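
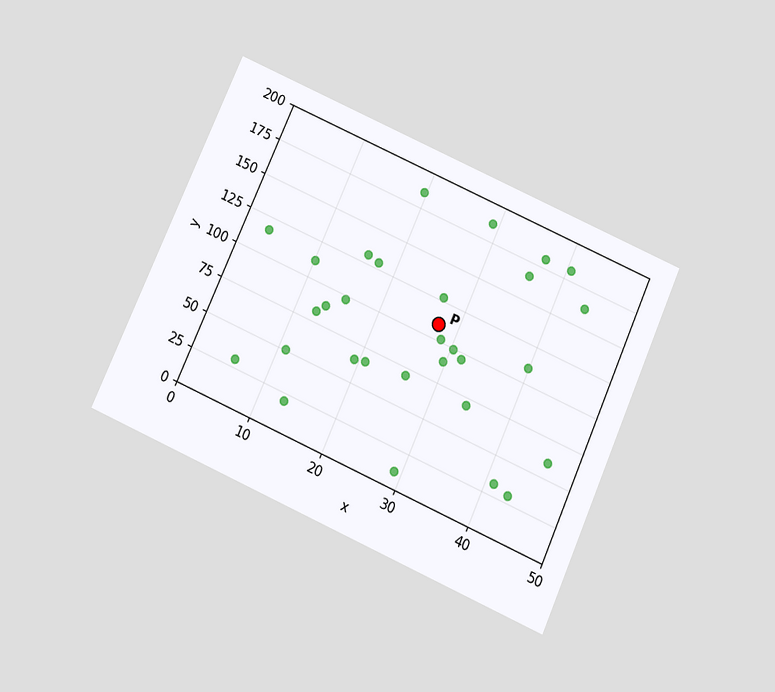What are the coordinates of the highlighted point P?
(27.5, 110)

The chart is tilted about 24° clockwise and viewed slightly from below. Following the gridlines from P to each axis, P sits at (27.5, 110).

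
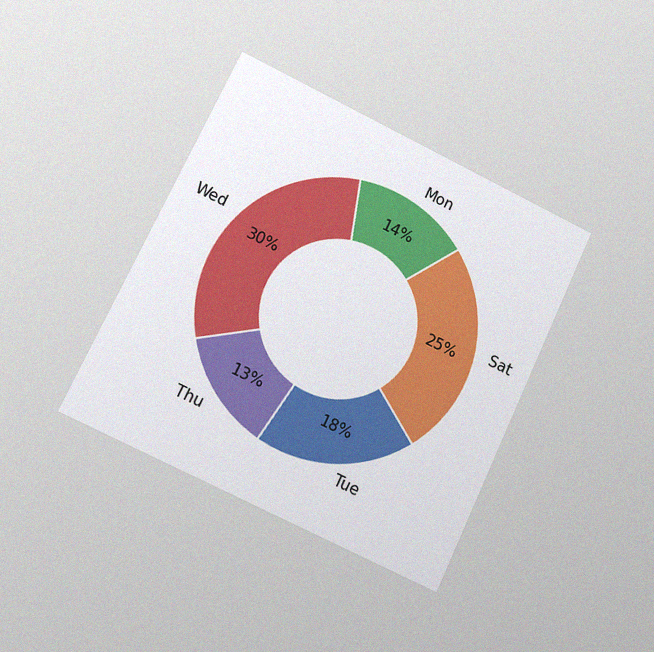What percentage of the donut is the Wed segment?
30%

The chart is tilted about 25° clockwise and viewed slightly from the left, with some photo noise. The Wed segment takes up 30% of the ring.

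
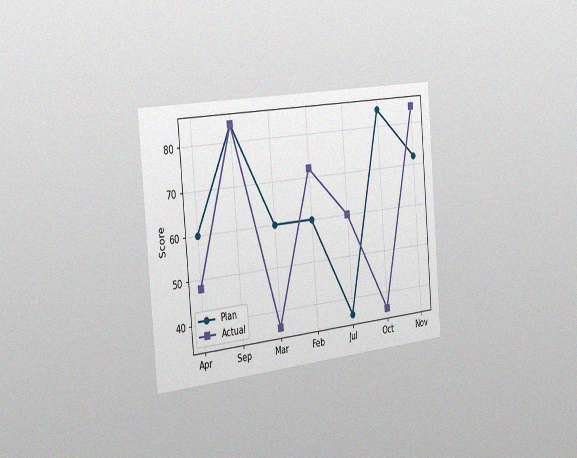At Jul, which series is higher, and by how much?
Actual, by 24

The chart is tilted about 5° counter-clockwise and viewed slightly from the left, with some photo noise. At Jul, Actual sits above the other line by 24.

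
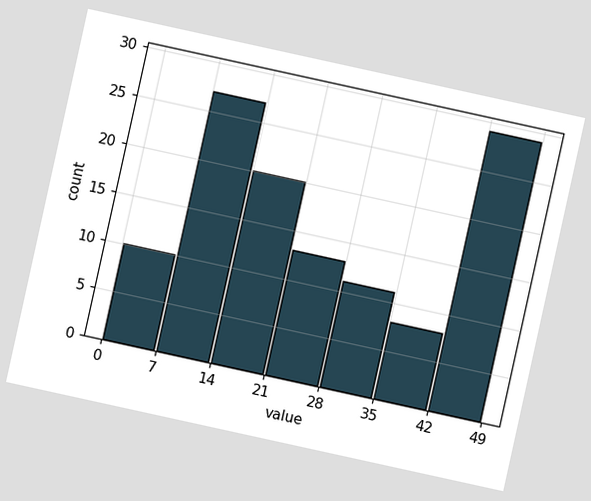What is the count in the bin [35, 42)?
8

The chart is tilted about 12° clockwise. The [35, 42) bin has height 8.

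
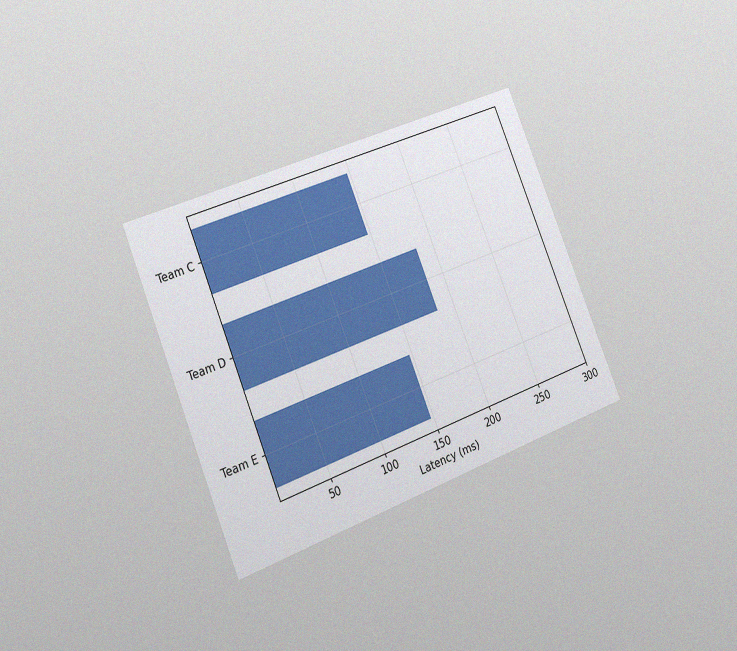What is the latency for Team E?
148ms

The chart is tilted about 22° counter-clockwise and viewed slightly from the left, with some photo noise. Reading along the chart's x-axis, the Team E bar reaches 148ms.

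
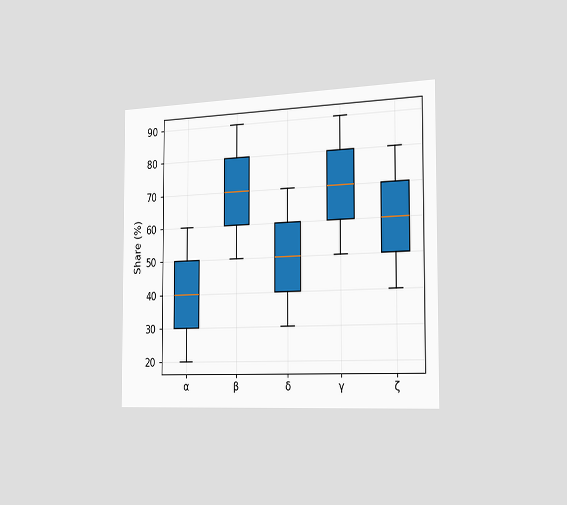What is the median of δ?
50%

The chart is viewed slightly from the right. The median line in the δ box sits at 50%.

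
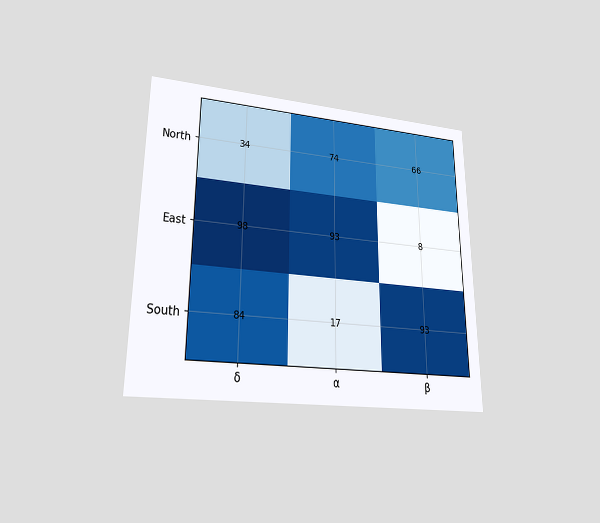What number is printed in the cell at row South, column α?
17

The chart is viewed at a slight angle. The (South, α) cell reads 17.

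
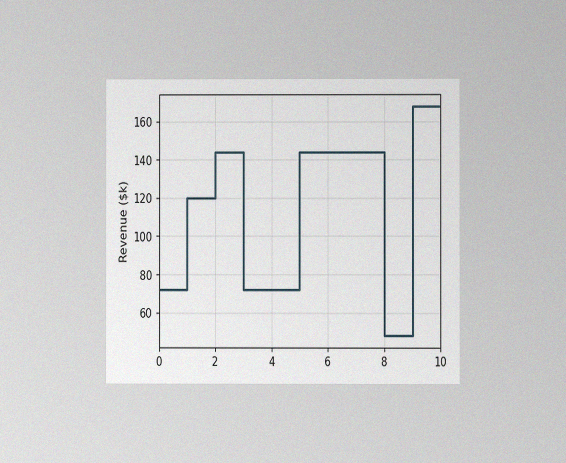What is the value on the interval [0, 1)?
The chart is viewed at a slight angle, with some photo noise. On [0, 1) the step sits at $72k.

$72k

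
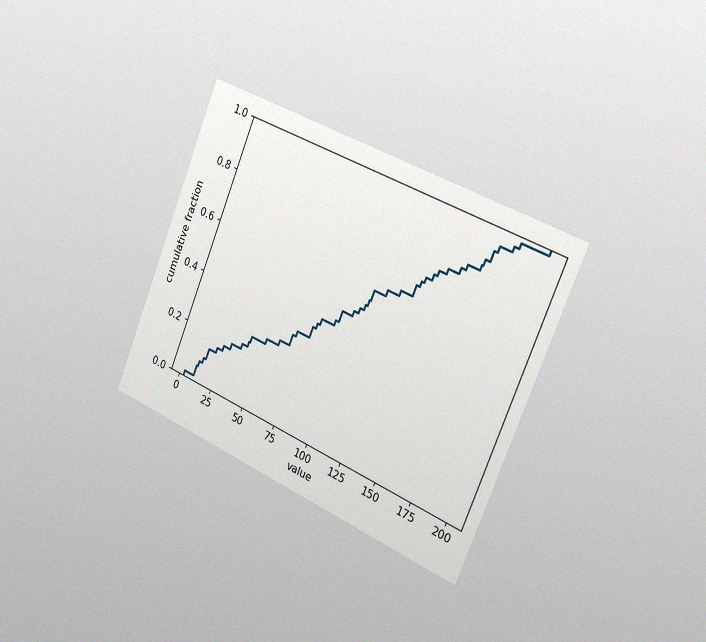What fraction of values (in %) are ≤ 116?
The chart is tilted about 23° clockwise and viewed slightly from the right, with some photo noise. At x=116 the ECDF step is at 64%.

64%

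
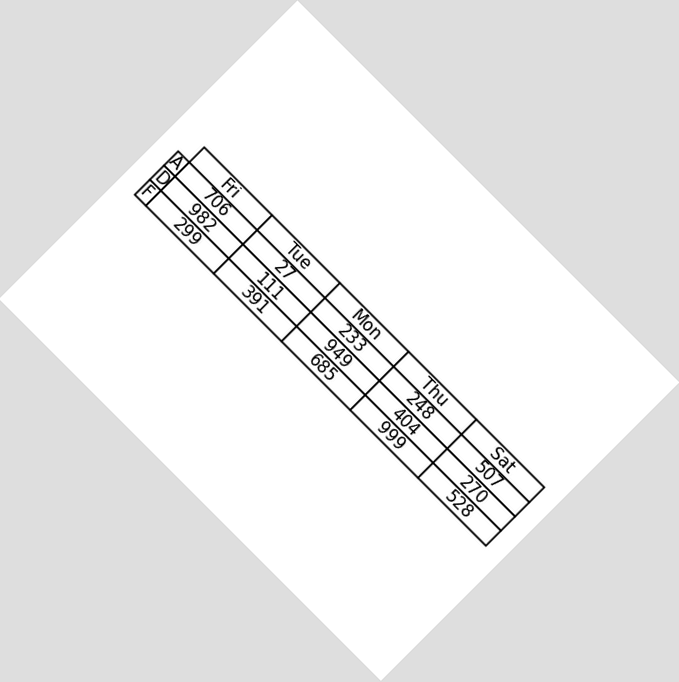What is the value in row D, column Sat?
270

The chart is tilted about 45° clockwise. The (D, Sat) cell reads 270.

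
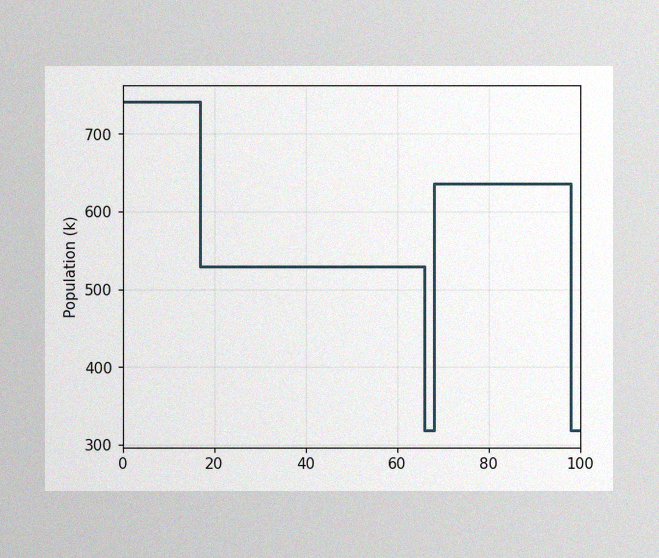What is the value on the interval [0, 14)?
742k

The image has some photo noise and uneven lighting. On [0, 14) the step sits at 742k.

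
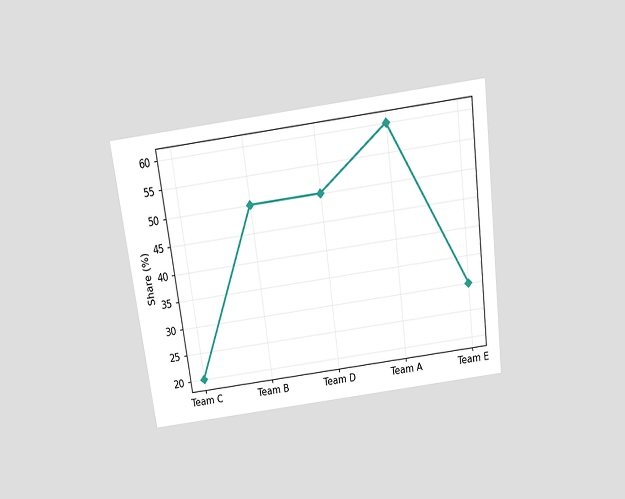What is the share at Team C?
20%

The chart is tilted about 8° counter-clockwise and viewed slightly from above. At Team C, the line is at 20%.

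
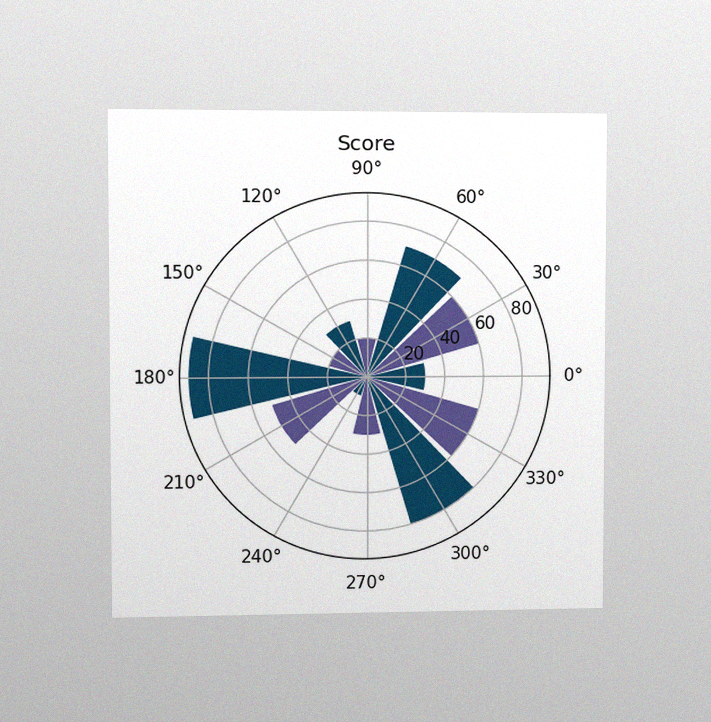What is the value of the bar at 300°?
The chart is viewed slightly from the left, with some photo noise. The bar at 300° reaches 80 on the radial axis.

80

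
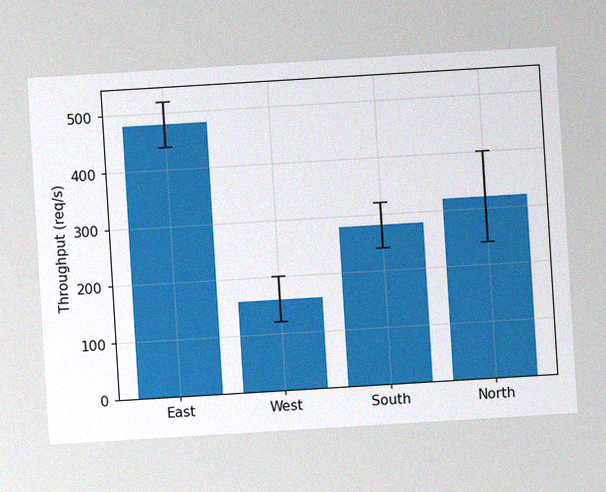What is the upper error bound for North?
400req/s

The chart is tilted about 3° counter-clockwise, with some photo noise. The North bar's upper whisker reaches 400req/s.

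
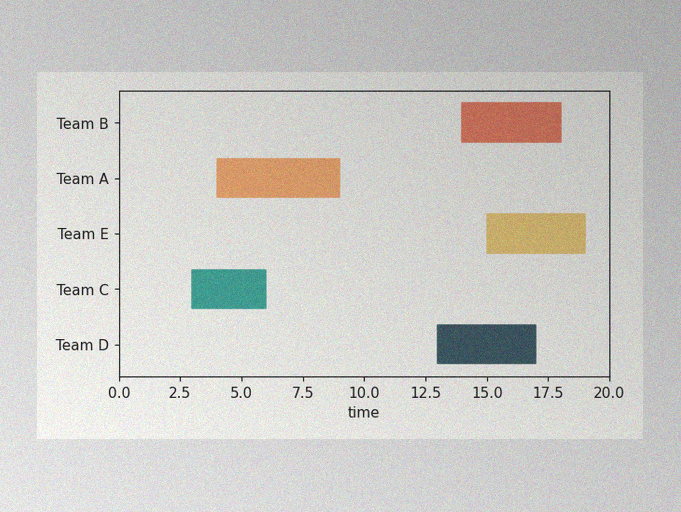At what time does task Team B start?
14

The image has some photo noise and uneven lighting. The Team B bar begins at t=14.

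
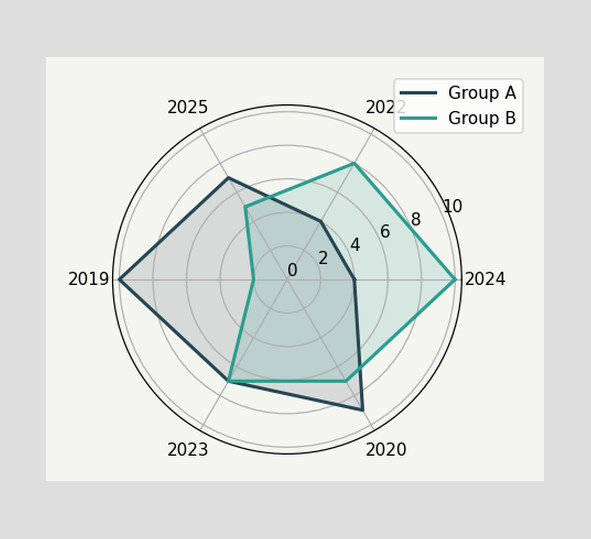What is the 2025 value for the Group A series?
7

On the 2025 axis, Group A reaches 7.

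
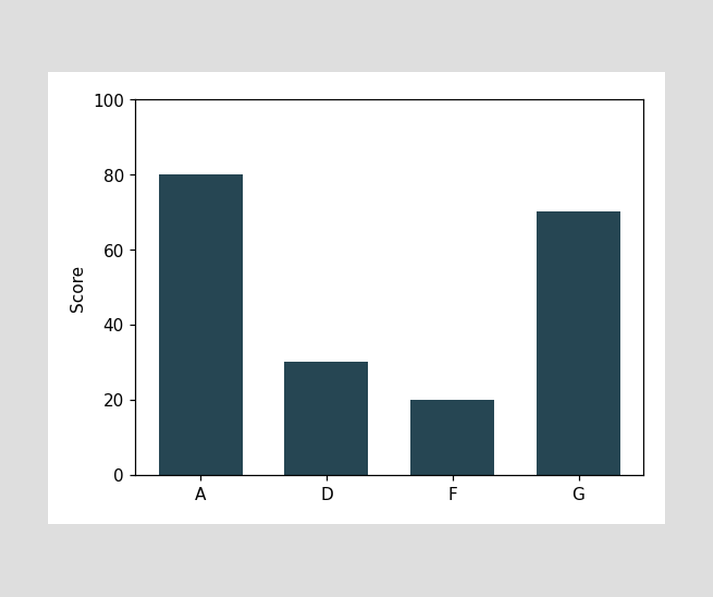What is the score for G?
Reading along the chart's y-axis, the G bar reaches 70.

70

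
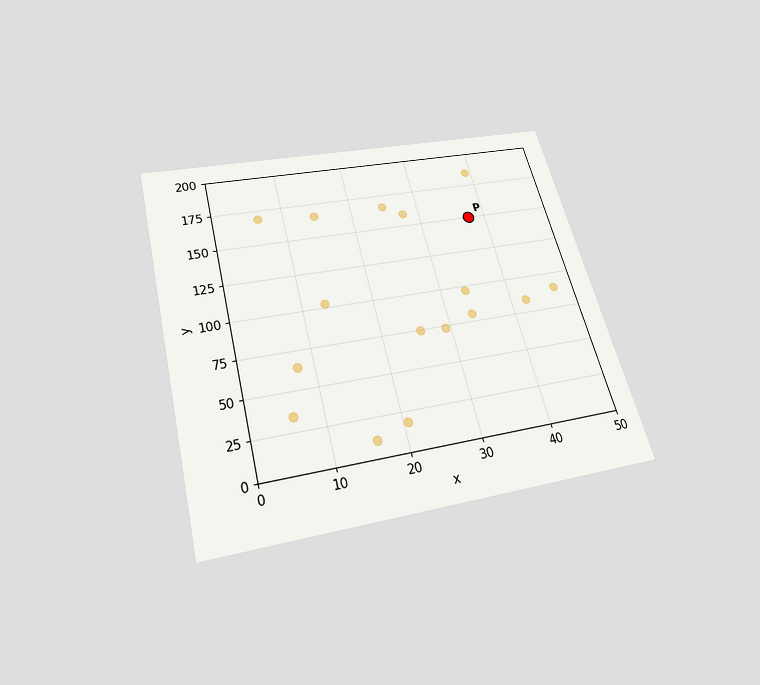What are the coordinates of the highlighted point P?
The chart is tilted about 15° counter-clockwise and viewed slightly from below. Following the gridlines from P to each axis, P sits at (37.5, 150).

(37.5, 150)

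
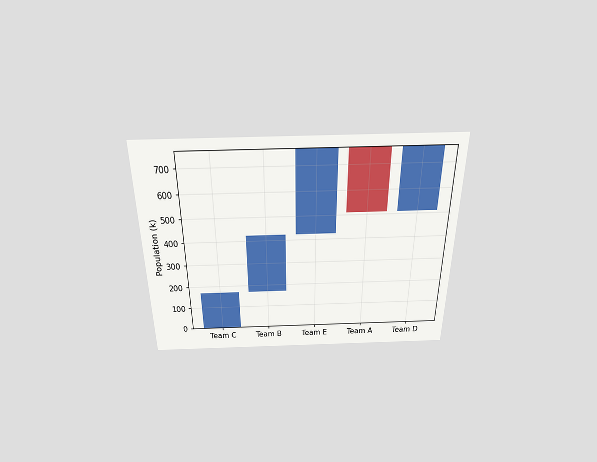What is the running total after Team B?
The chart is viewed slightly from above. After Team B the running total reaches 425k.

425k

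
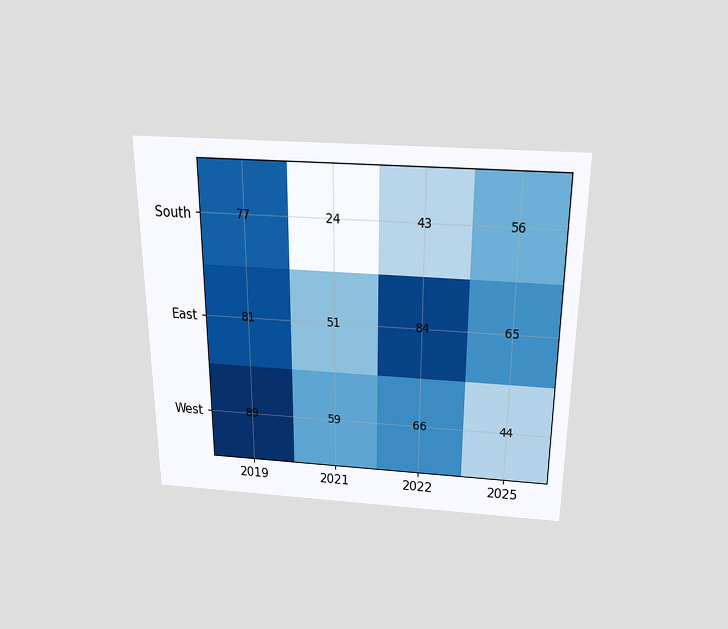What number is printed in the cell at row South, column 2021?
24

The chart is viewed slightly from above. The (South, 2021) cell reads 24.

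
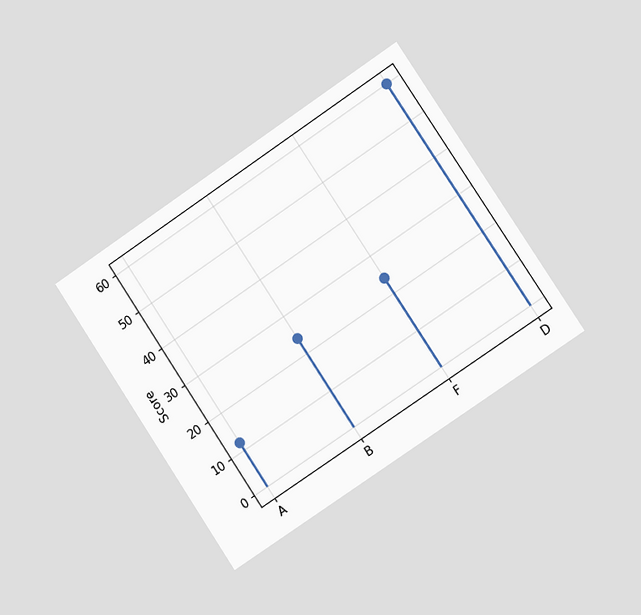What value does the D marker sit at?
The chart is tilted about 34° counter-clockwise and viewed slightly from the right. The D marker sits at 60.

60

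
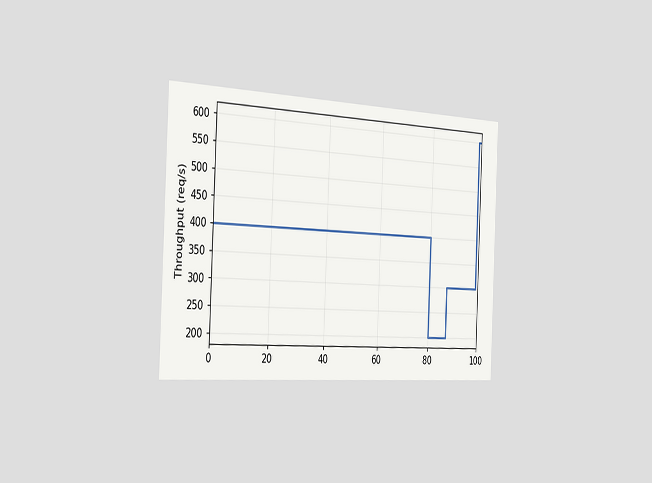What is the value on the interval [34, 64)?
400req/s

The chart is tilted about 3° clockwise and viewed slightly from the left. On [34, 64) the step sits at 400req/s.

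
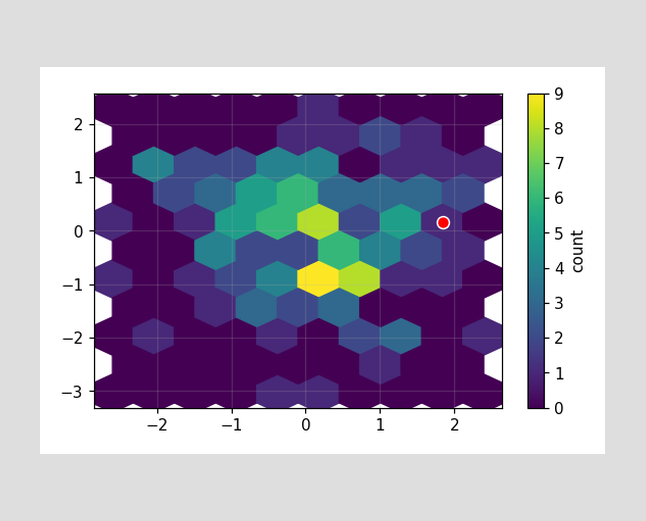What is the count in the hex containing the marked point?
1

The marked hex reads 1 on the colorbar.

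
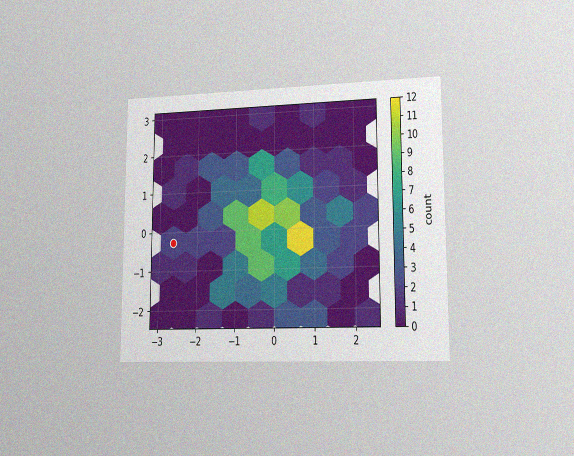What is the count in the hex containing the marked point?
The chart is viewed slightly from the right, with some photo noise. The marked hex reads 2 on the colorbar.

2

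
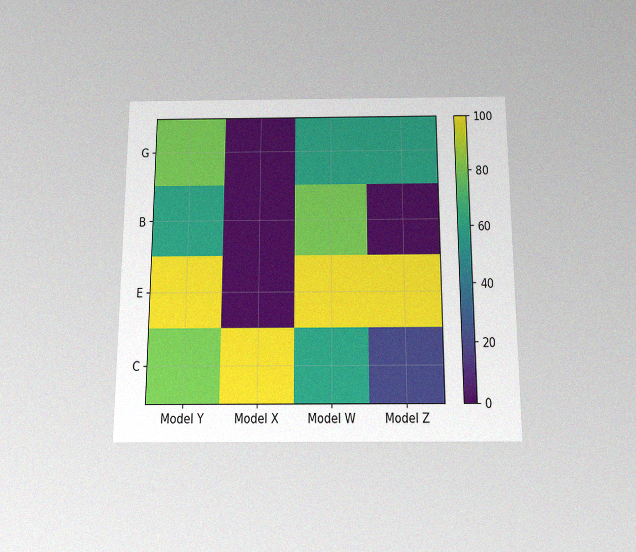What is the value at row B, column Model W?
The chart is viewed slightly from below, with some photo noise. Matching cell (B, Model W) against the colorbar gives 80.

80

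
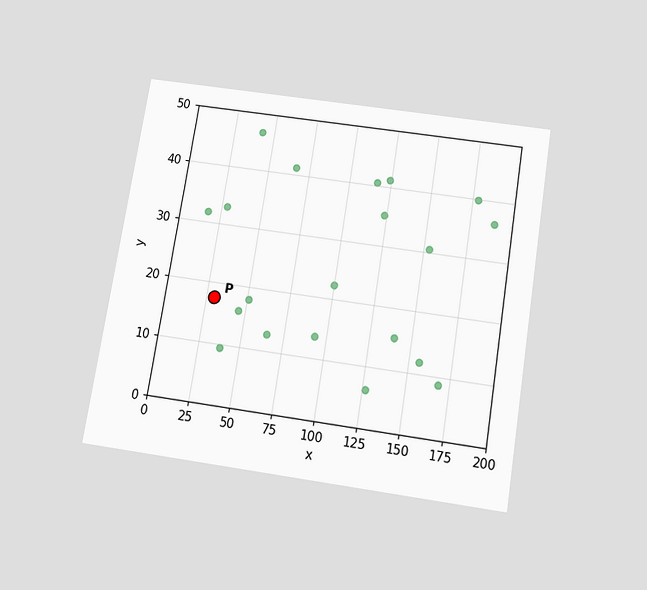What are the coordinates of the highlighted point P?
The chart is tilted about 9° clockwise and viewed slightly from below. Following the gridlines from P to each axis, P sits at (30, 17.5).

(30, 17.5)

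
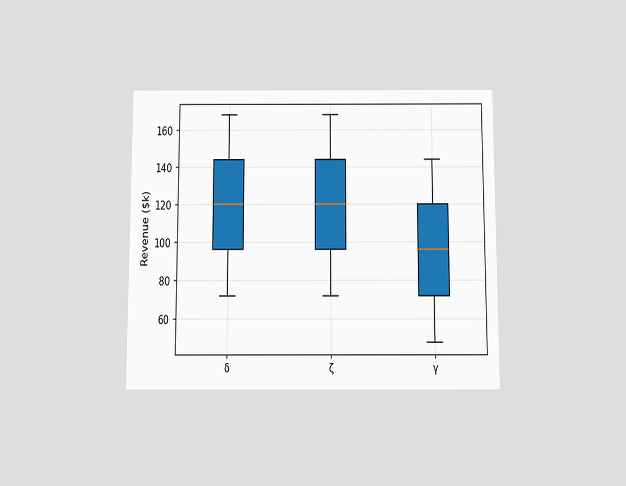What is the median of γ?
The chart is viewed slightly from below. The median line in the γ box sits at $96k.

$96k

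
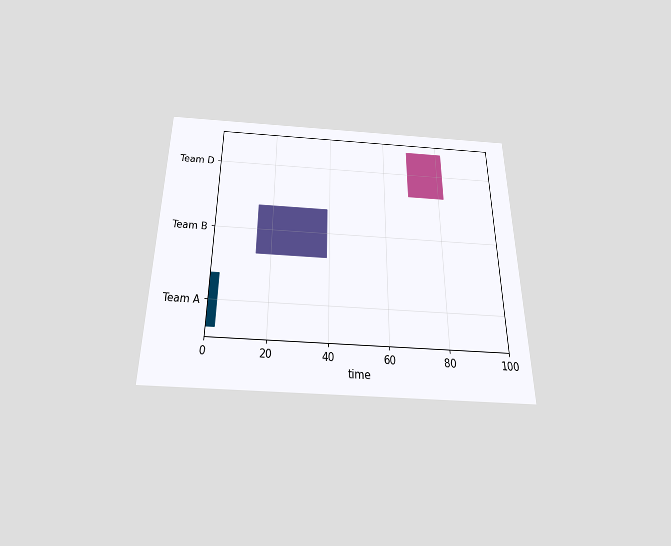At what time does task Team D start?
69

The chart is viewed slightly from below. The Team D bar begins at t=69.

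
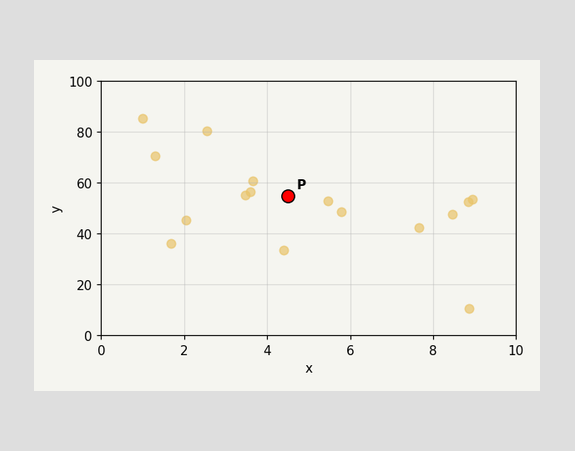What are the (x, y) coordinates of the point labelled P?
Following the gridlines from P to each axis, P sits at (4.5, 55).

(4.5, 55)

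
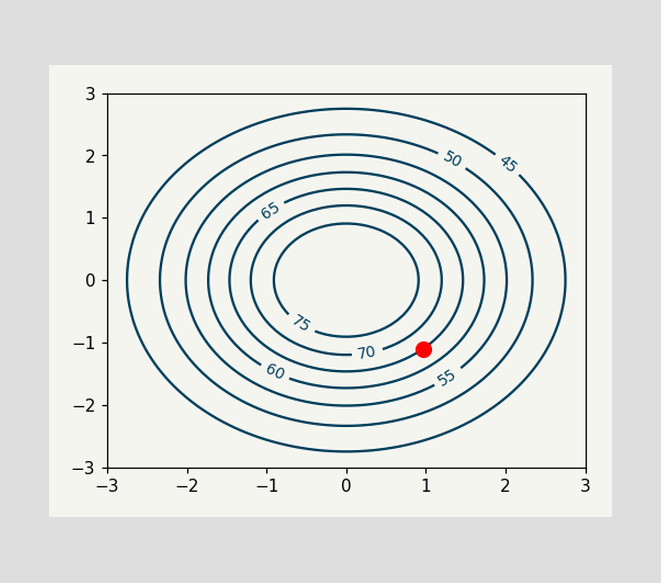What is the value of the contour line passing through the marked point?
65

The marked point sits on the contour labelled 65.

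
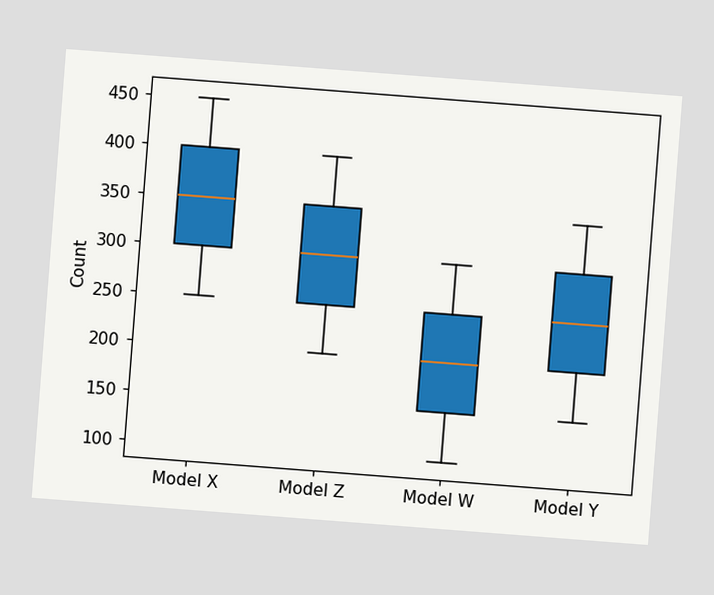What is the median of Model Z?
The chart is tilted about 4° clockwise. The median line in the Model Z box sits at 300.

300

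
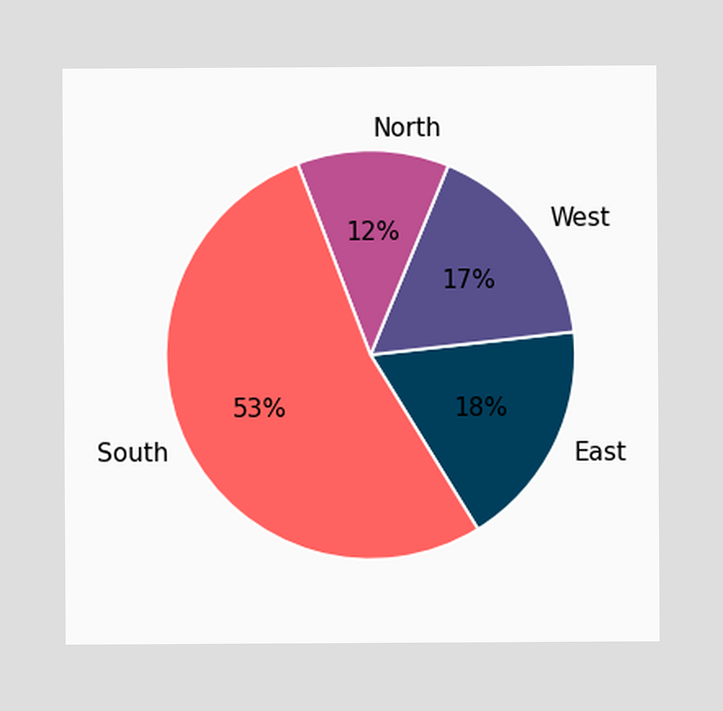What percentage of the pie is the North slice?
12%

The North slice takes up 12% of the pie.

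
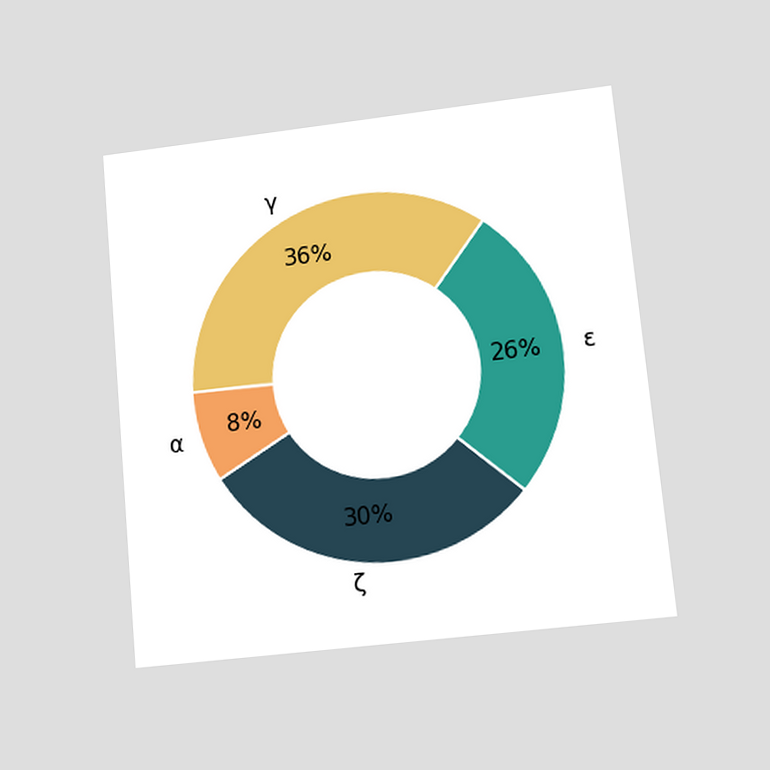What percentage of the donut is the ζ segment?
The chart is tilted about 5° counter-clockwise and viewed at a slight angle. The ζ segment takes up 30% of the ring.

30%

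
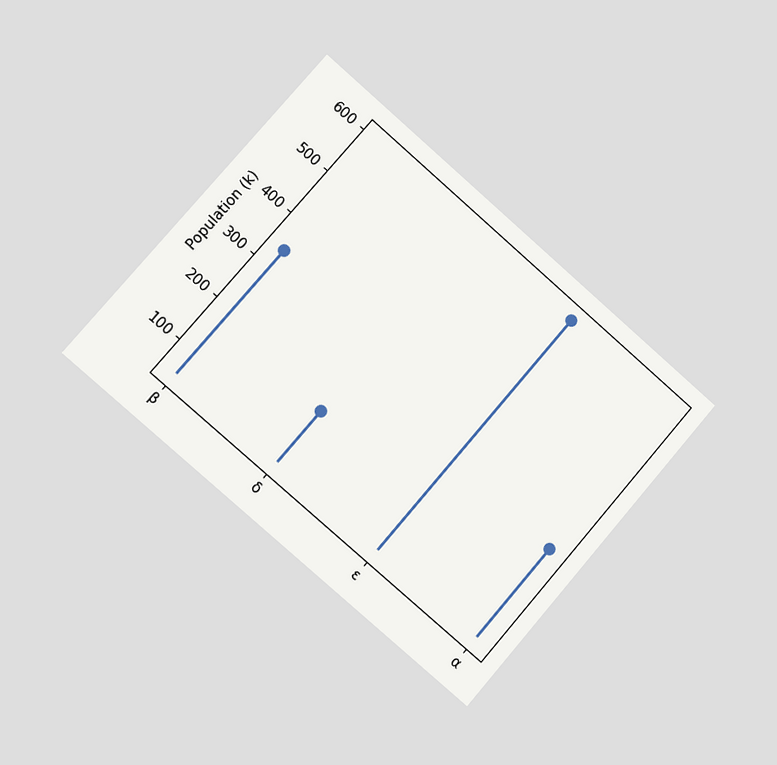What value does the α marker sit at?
The chart is tilted about 41° clockwise and viewed at a slight angle. The α marker sits at 255k.

255k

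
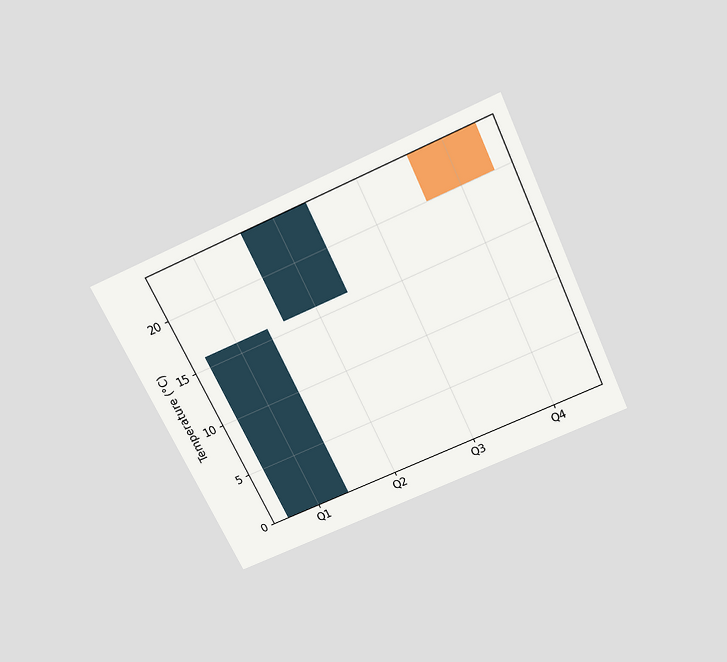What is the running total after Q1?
The chart is tilted about 25° counter-clockwise and viewed slightly from above. After Q1 the running total reaches 16°C.

16°C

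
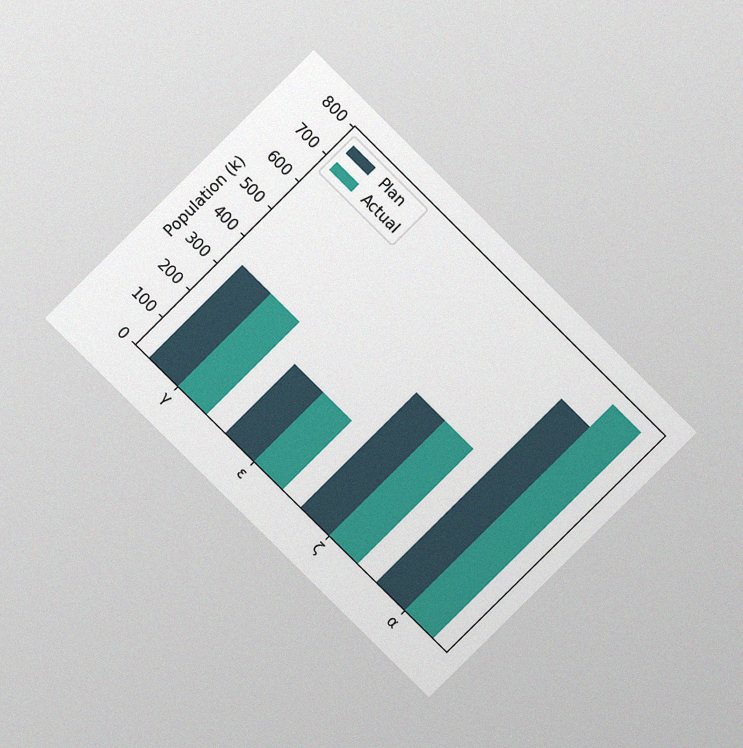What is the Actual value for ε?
The chart is tilted about 45° clockwise and viewed at a slight angle, with some photo noise. The Actual bar at ε reaches 255k on the y-axis.

255k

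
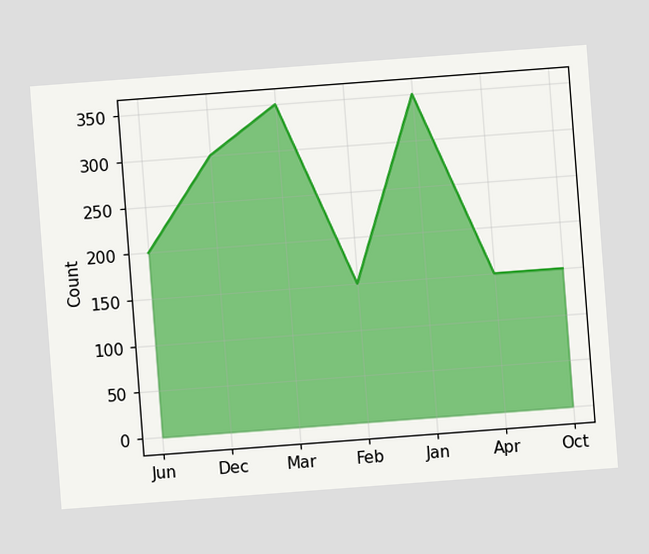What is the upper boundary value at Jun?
The chart is tilted about 4° counter-clockwise. At Jun the upper boundary is at 200.

200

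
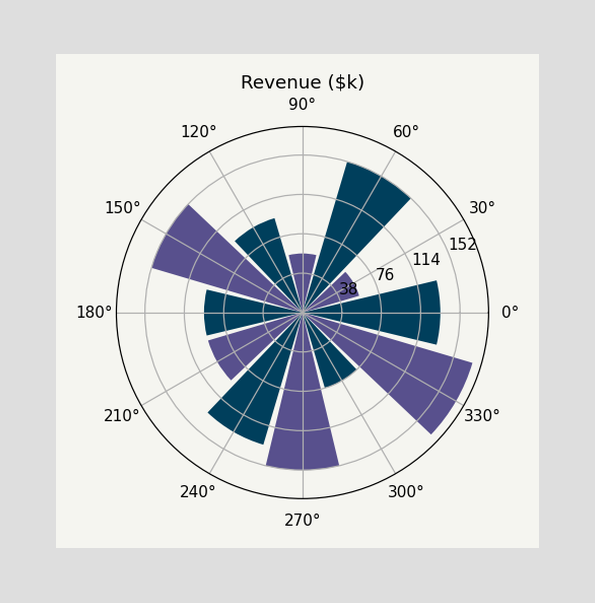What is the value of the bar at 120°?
The bar at 120° reaches $95k on the radial axis.

$95k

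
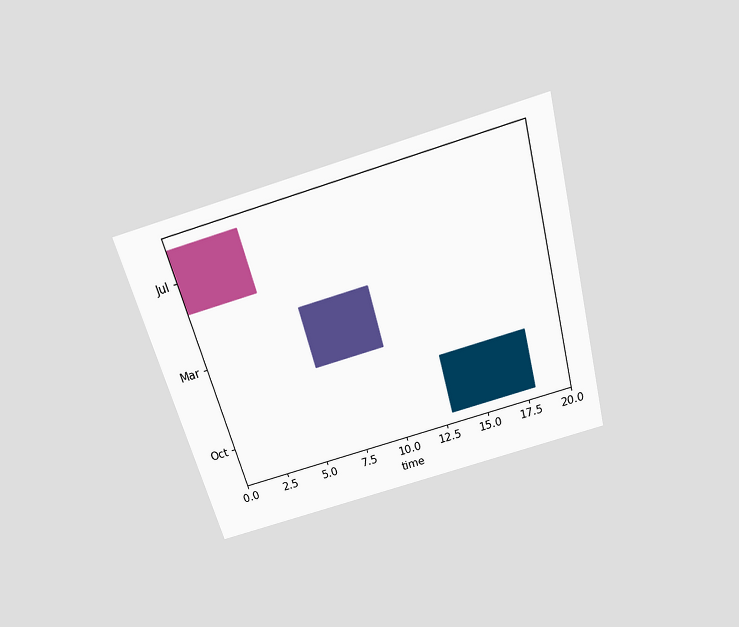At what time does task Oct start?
The chart is tilted about 16° counter-clockwise and viewed slightly from above. The Oct bar begins at t=13.

13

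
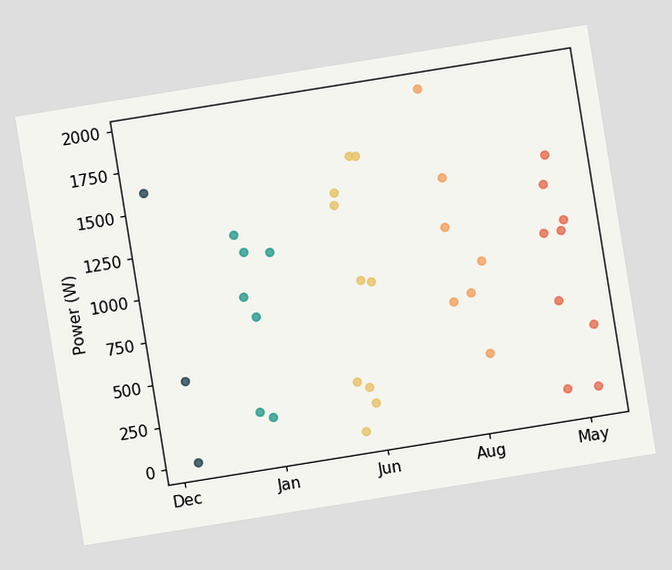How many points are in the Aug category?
The chart is tilted about 9° counter-clockwise. Counting the markers in the Aug column gives 7.

7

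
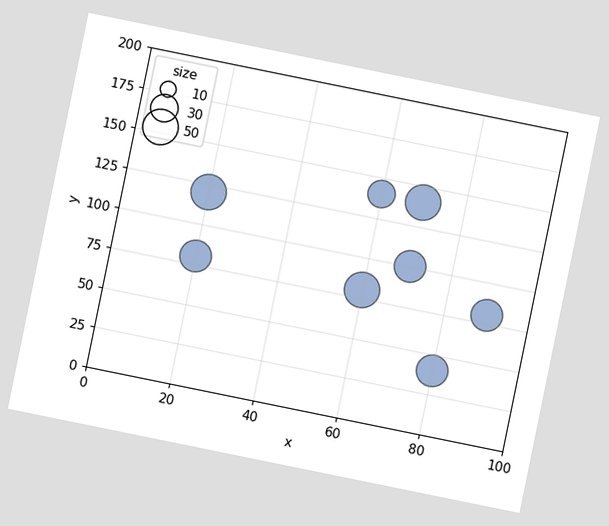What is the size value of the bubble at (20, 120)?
50

The chart is tilted about 12° clockwise. Matching the bubble at (20, 120) against the size legend gives 50.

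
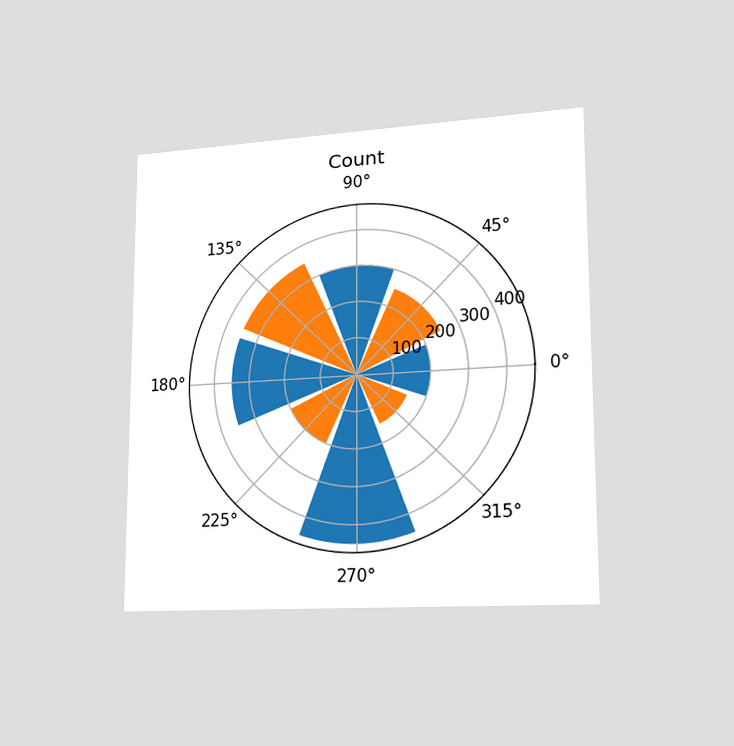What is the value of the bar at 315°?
150

The chart is viewed slightly from the right. The bar at 315° reaches 150 on the radial axis.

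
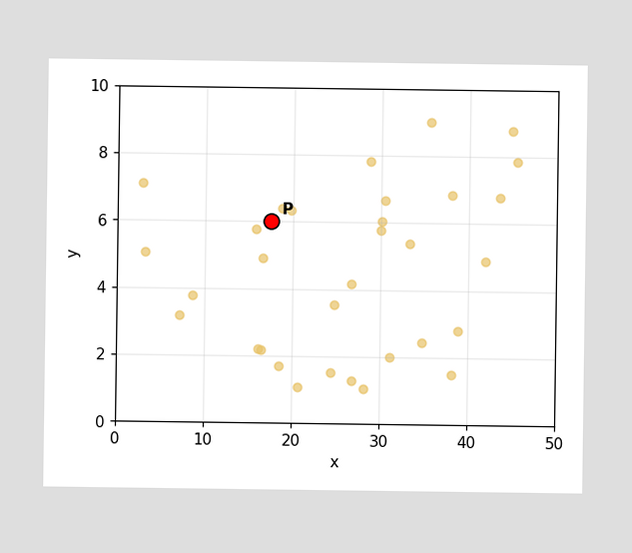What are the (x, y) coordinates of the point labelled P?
(17.5, 6)

Following the gridlines from P to each axis, P sits at (17.5, 6).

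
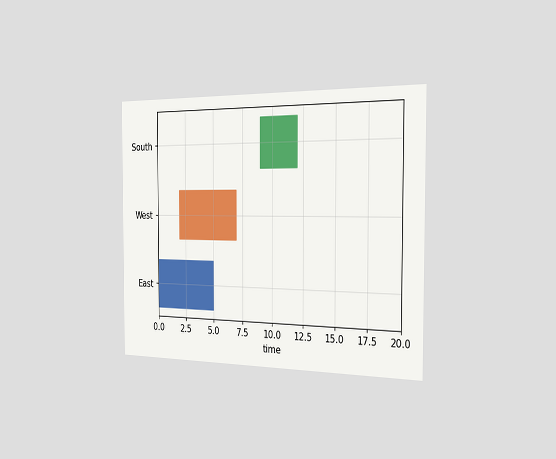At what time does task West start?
2

The chart is viewed slightly from the right. The West bar begins at t=2.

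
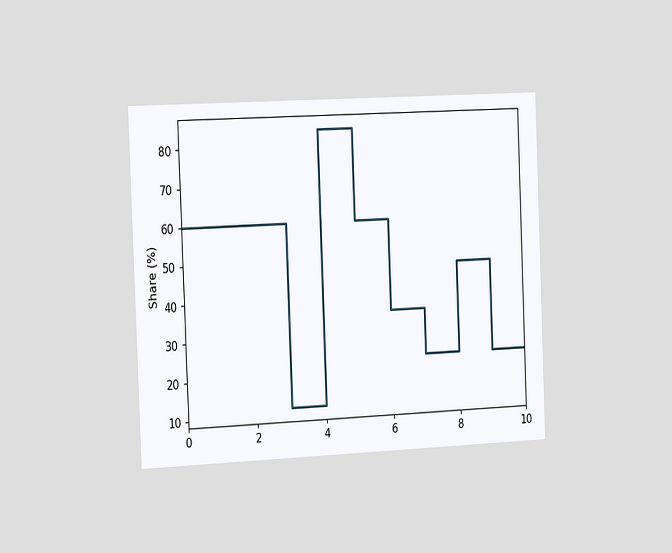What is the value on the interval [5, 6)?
60%

The chart is tilted about 2° counter-clockwise and viewed slightly from the left. On [5, 6) the step sits at 60%.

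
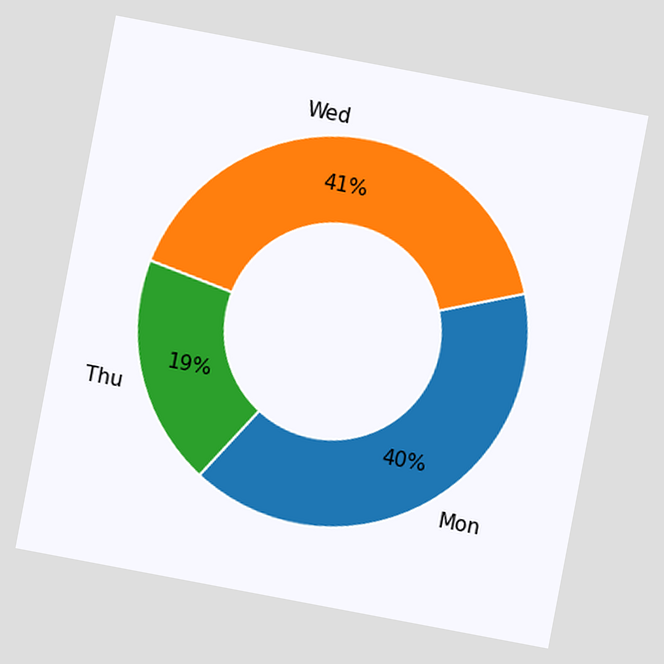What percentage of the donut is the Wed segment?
41%

The chart is tilted about 11° clockwise. The Wed segment takes up 41% of the ring.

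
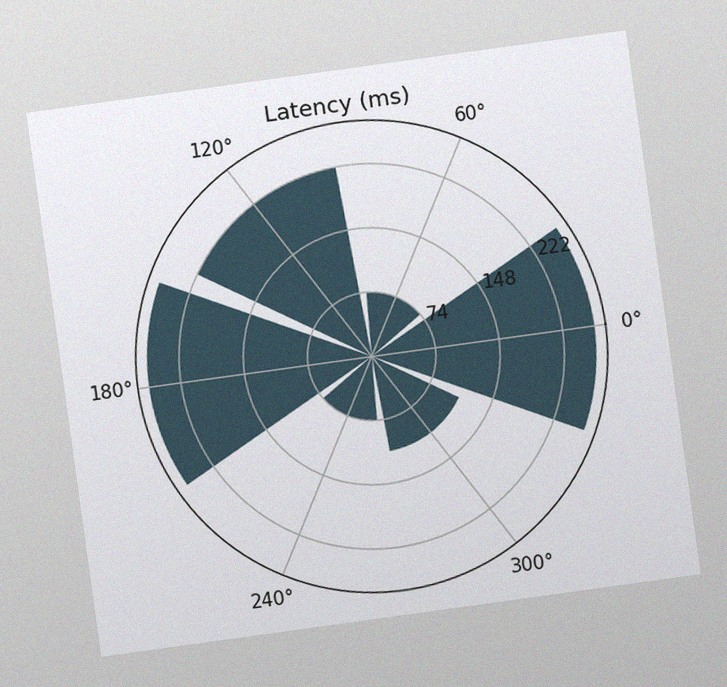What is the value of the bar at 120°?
The chart is tilted about 8° counter-clockwise, with some photo noise. The bar at 120° reaches 222ms on the radial axis.

222ms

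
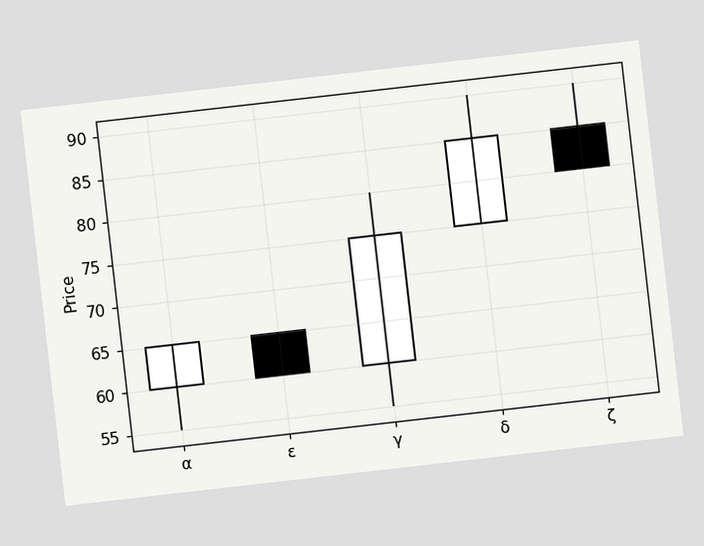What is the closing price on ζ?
80

The chart is tilted about 6° counter-clockwise. The ζ candle closes at 80.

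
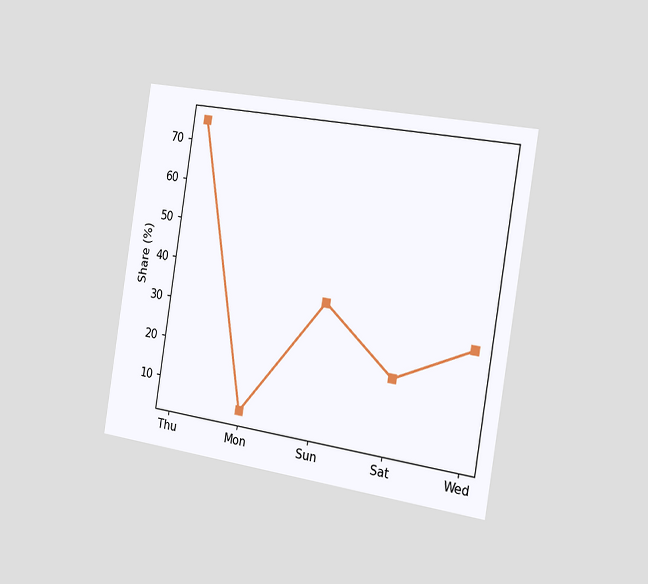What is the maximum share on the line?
75%

The chart is tilted about 9° clockwise and viewed slightly from the right. The highest point is at Thu, and reading across to the y-axis gives 75%.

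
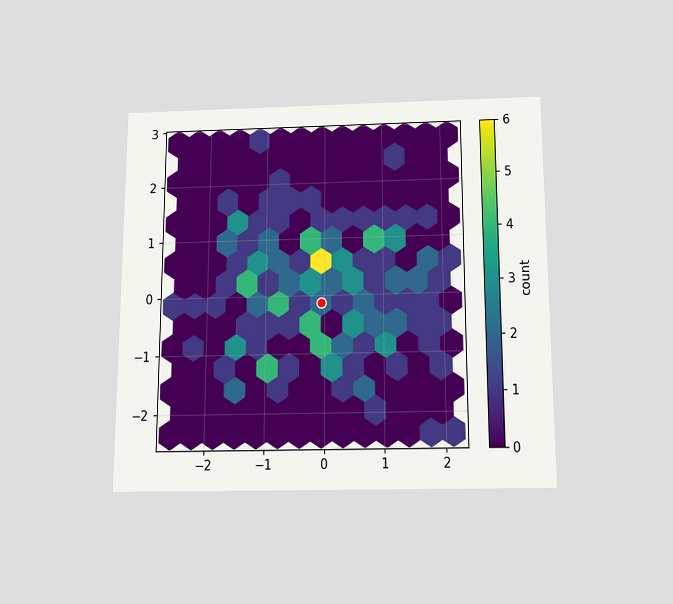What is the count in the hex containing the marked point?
The chart is viewed slightly from below. The marked hex reads 2 on the colorbar.

2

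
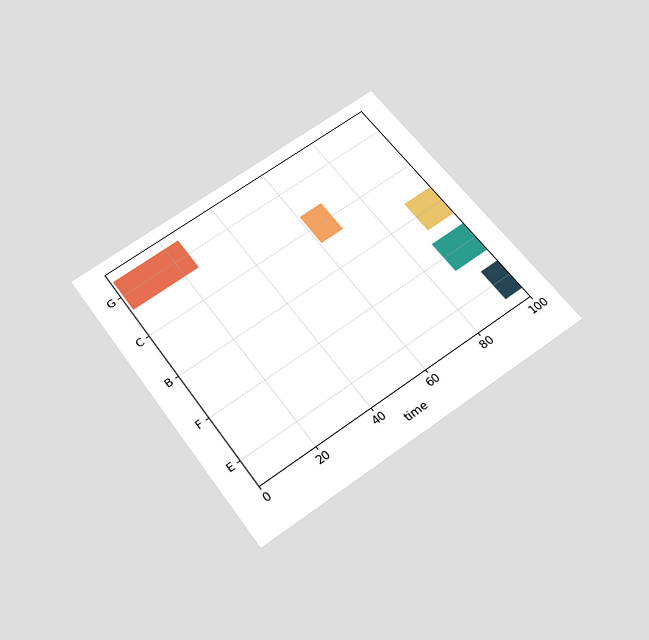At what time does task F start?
88

The chart is tilted about 35° counter-clockwise and viewed slightly from below. The F bar begins at t=88.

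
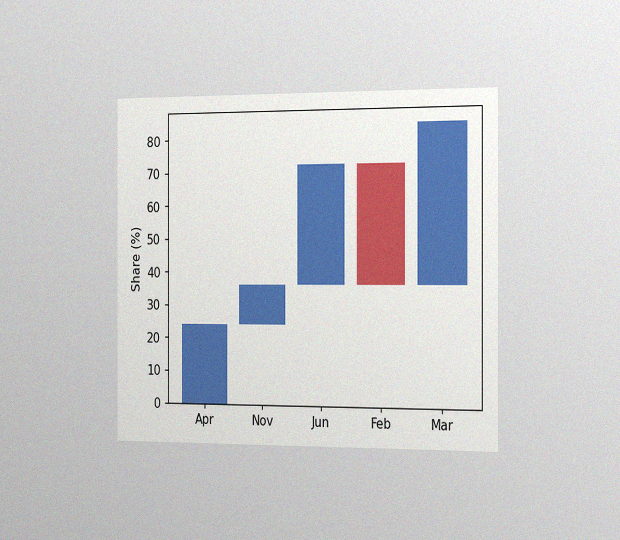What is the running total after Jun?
72%

The chart is viewed slightly from the right, with some photo noise. After Jun the running total reaches 72%.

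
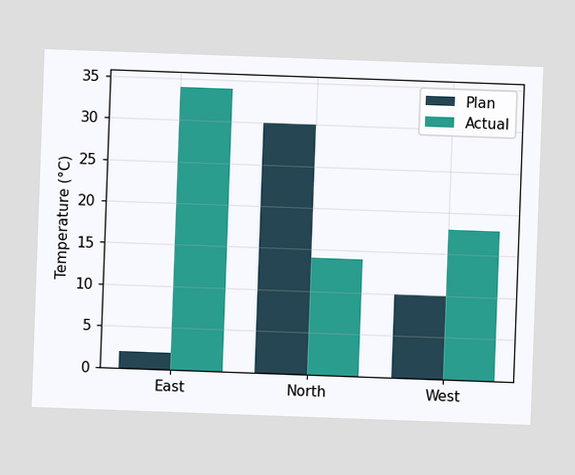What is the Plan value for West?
10°C

The chart is tilted about 2° clockwise. The Plan bar at West reaches 10°C on the y-axis.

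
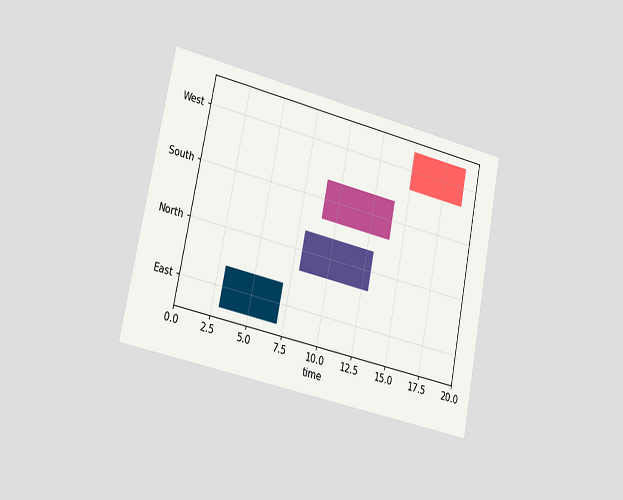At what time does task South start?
The chart is tilted about 11° clockwise and viewed slightly from the left. The South bar begins at t=9.

9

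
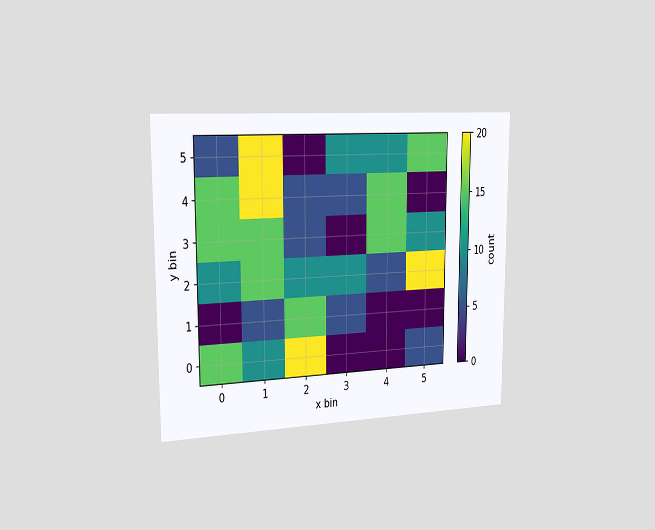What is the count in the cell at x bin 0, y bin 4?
The chart is viewed slightly from the left. Matching the cell (0, 4) against the colorbar gives 15.

15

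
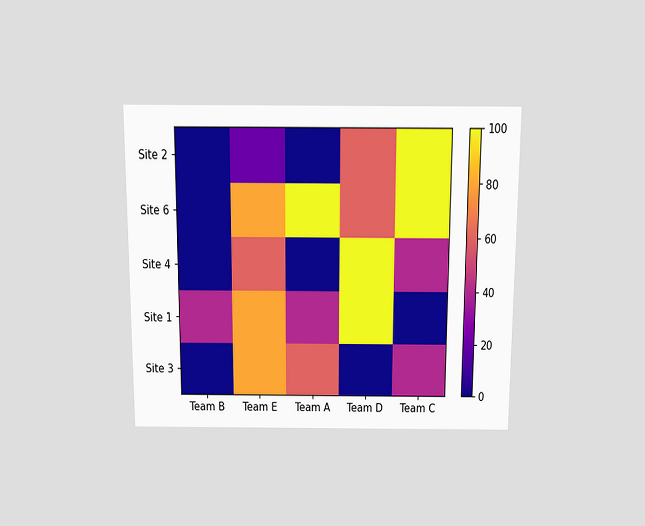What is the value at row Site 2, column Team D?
60

The chart is viewed slightly from above. Matching cell (Site 2, Team D) against the colorbar gives 60.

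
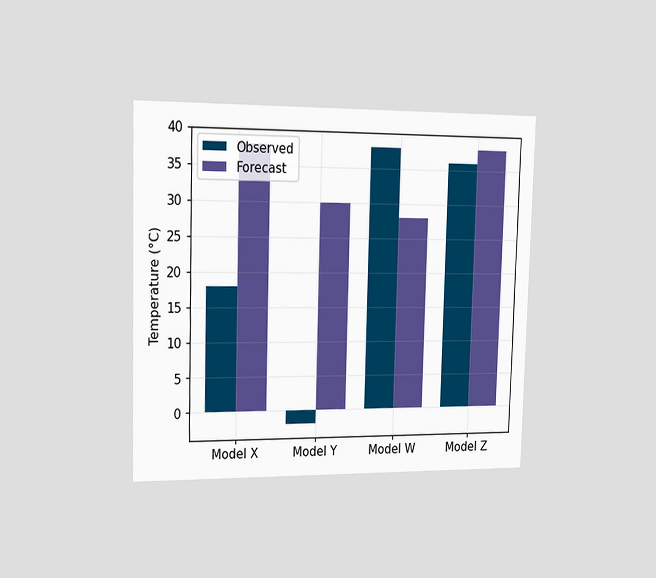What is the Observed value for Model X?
18°C

The chart is viewed slightly from the left. The Observed bar at Model X reaches 18°C on the y-axis.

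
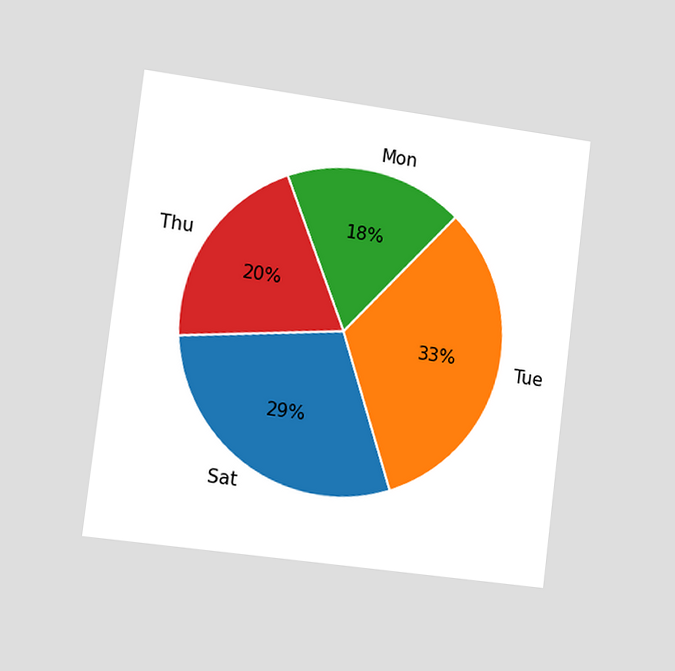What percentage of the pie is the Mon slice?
18%

The chart is tilted about 7° clockwise and viewed slightly from the left. The Mon slice takes up 18% of the pie.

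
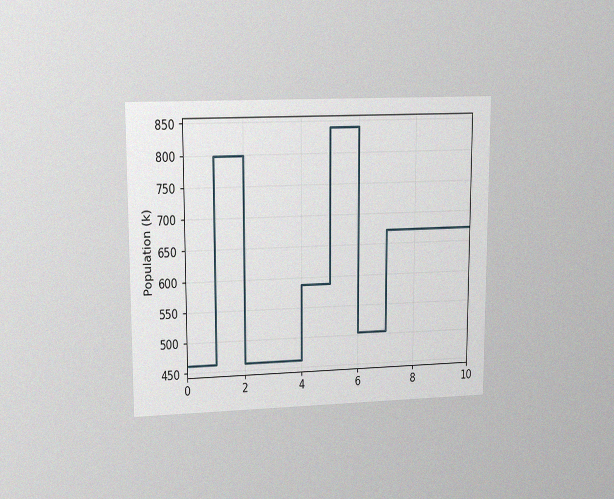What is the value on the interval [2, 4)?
The chart is viewed at a slight angle, with some photo noise. On [2, 4) the step sits at 462k.

462k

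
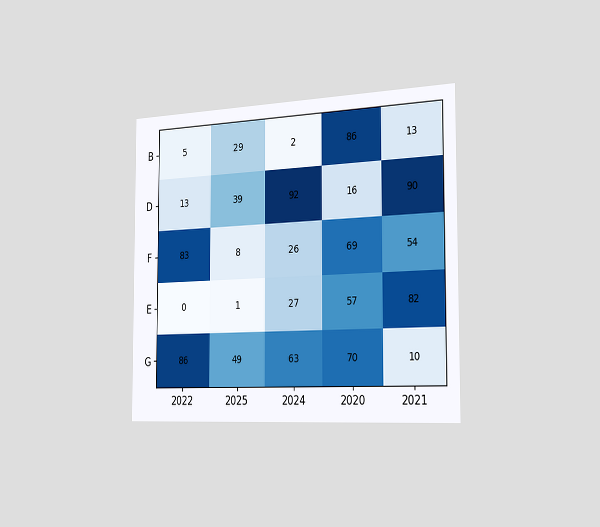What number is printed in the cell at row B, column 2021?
13

The chart is viewed slightly from the right. The (B, 2021) cell reads 13.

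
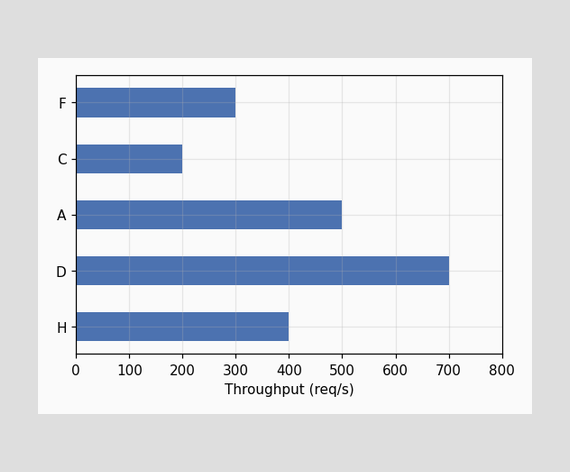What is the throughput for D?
Reading along the chart's x-axis, the D bar reaches 700req/s.

700req/s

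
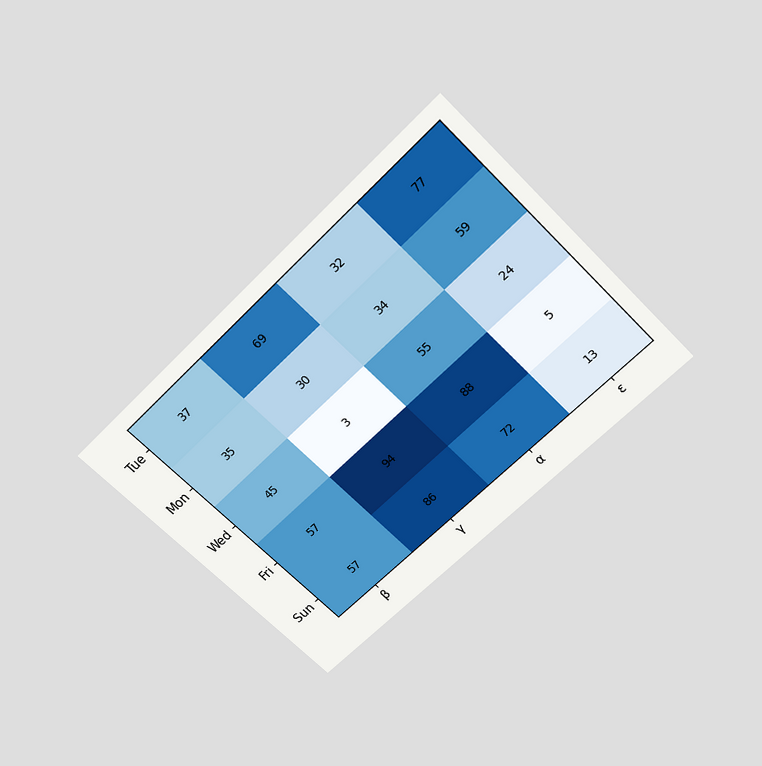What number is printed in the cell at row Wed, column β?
45

The chart is tilted about 45° counter-clockwise and viewed slightly from above. The (Wed, β) cell reads 45.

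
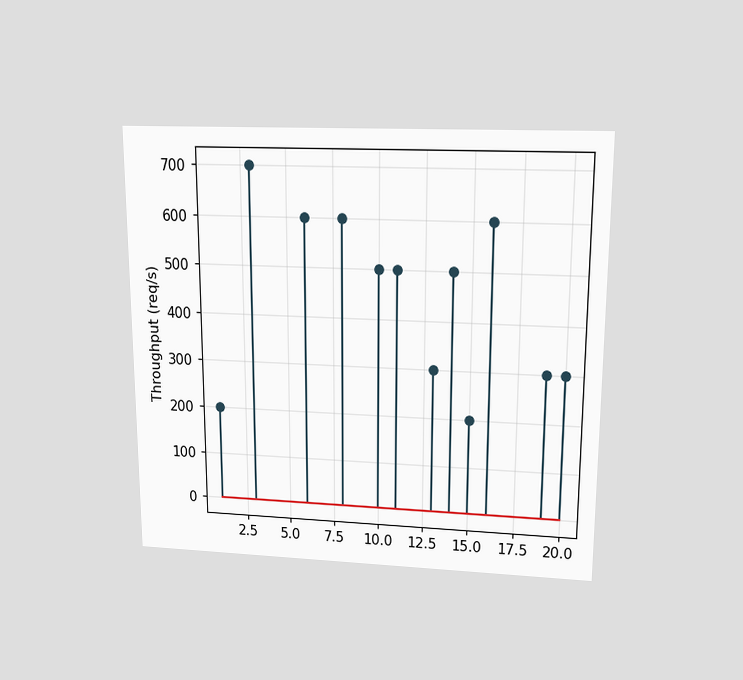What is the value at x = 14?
The chart is viewed slightly from above. The stem at x=14 reaches 500req/s.

500req/s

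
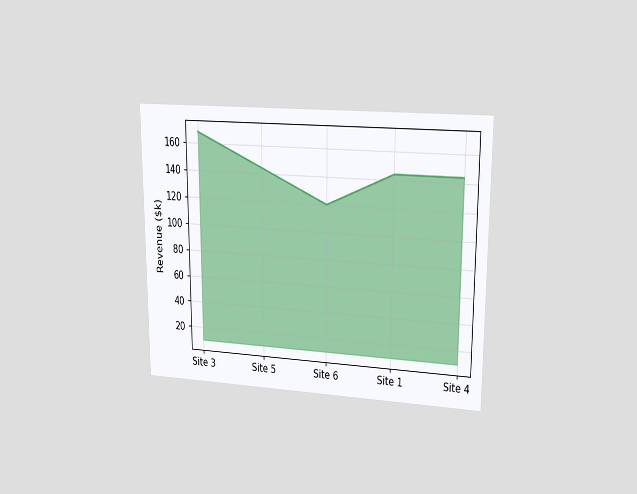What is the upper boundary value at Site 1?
$144k

The chart is viewed at a slight angle. At Site 1 the upper boundary is at $144k.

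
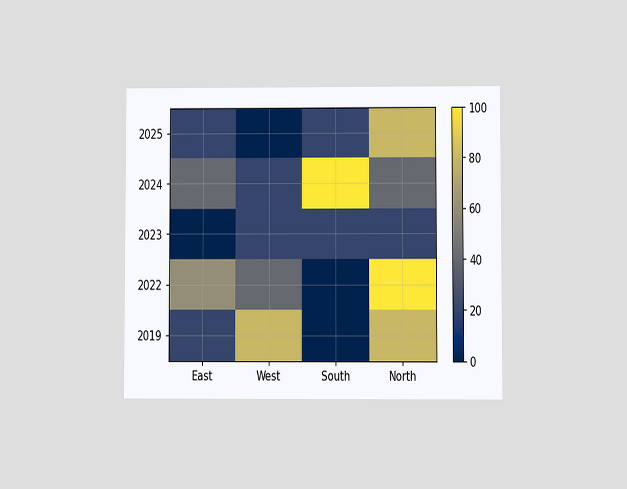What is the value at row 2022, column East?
60

The chart is viewed at a slight angle. Matching cell (2022, East) against the colorbar gives 60.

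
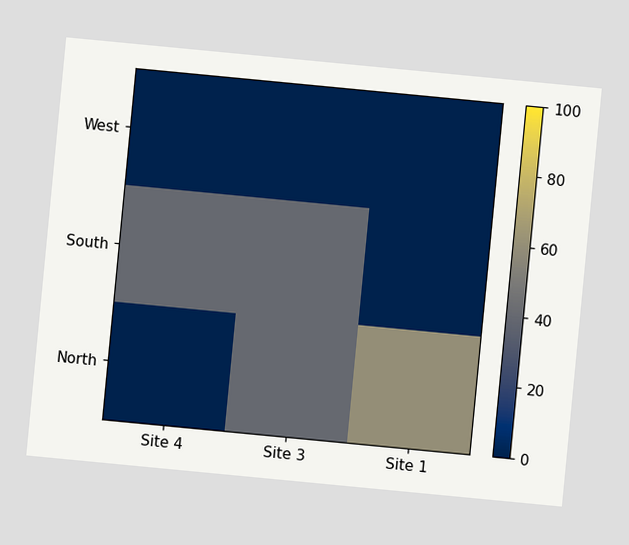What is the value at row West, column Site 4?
The chart is tilted about 5° clockwise. Matching cell (West, Site 4) against the colorbar gives 0.

0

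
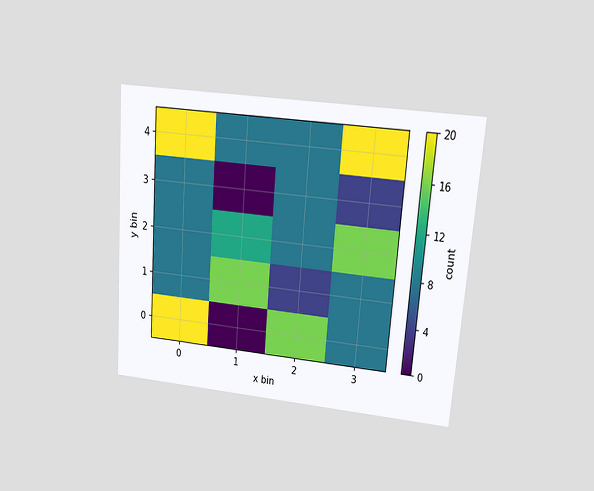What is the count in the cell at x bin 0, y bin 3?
8

The chart is tilted about 4° clockwise and viewed at a slight angle. Matching the cell (0, 3) against the colorbar gives 8.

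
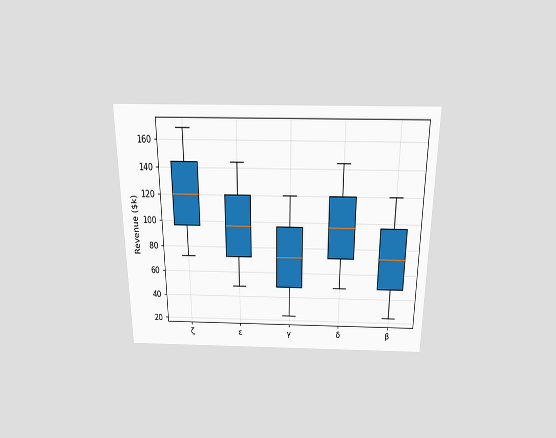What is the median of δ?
$96k

The chart is viewed slightly from above. The median line in the δ box sits at $96k.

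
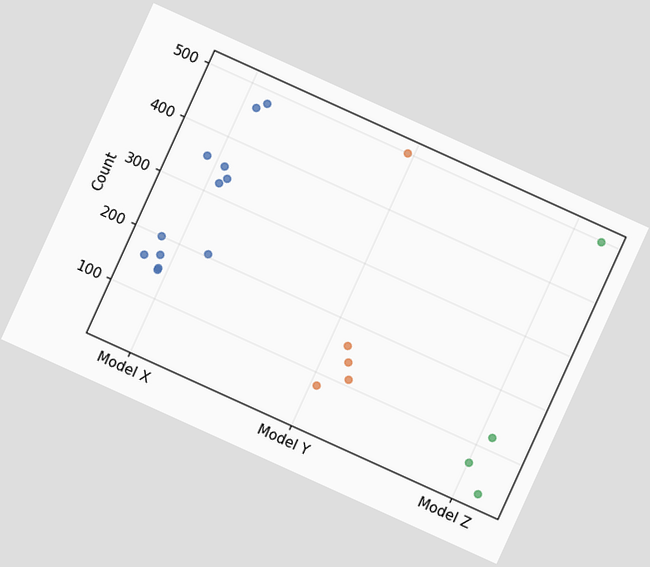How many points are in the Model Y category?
5

The chart is tilted about 24° clockwise. Counting the markers in the Model Y column gives 5.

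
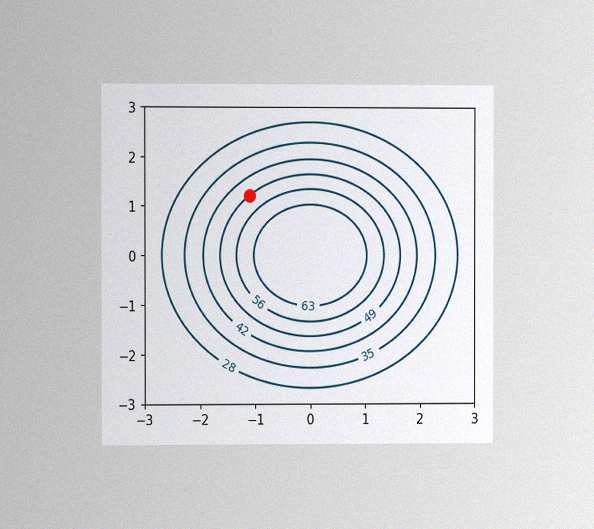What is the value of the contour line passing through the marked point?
The chart is viewed at a slight angle, with some photo noise. The marked point sits on the contour labelled 49.

49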